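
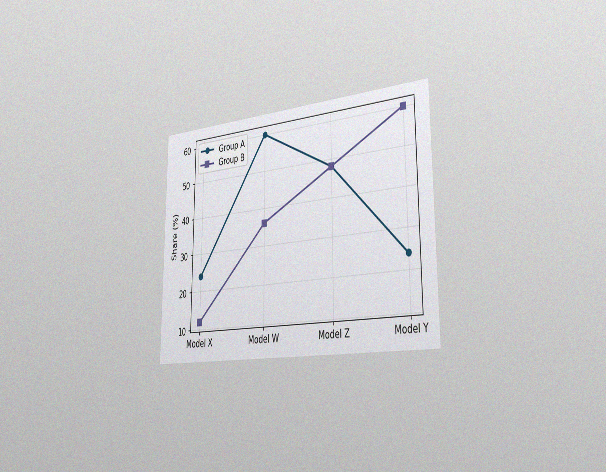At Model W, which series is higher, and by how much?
Group A, by 24%

The chart is viewed slightly from the right, with some photo noise. At Model W, Group A sits above the other line by 24%.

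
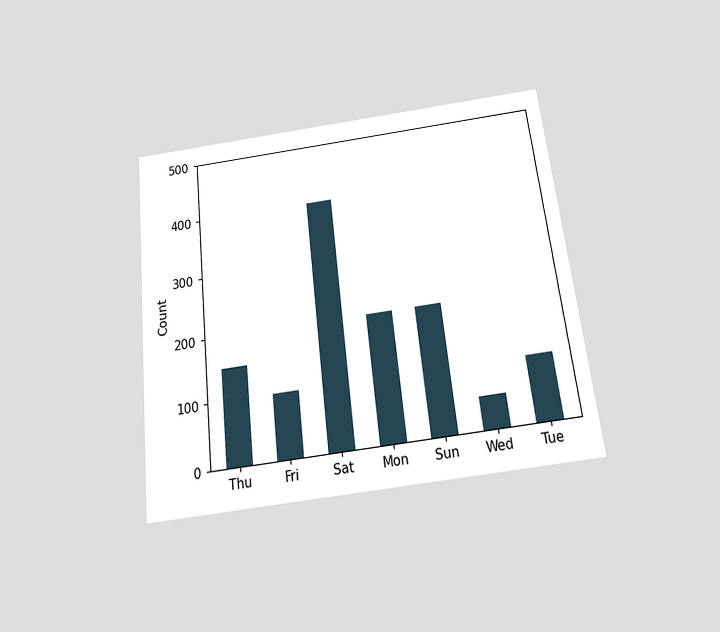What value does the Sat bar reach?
The chart is tilted about 6° counter-clockwise and viewed slightly from below. Reading along the chart's y-axis, the Sat bar reaches 400.

400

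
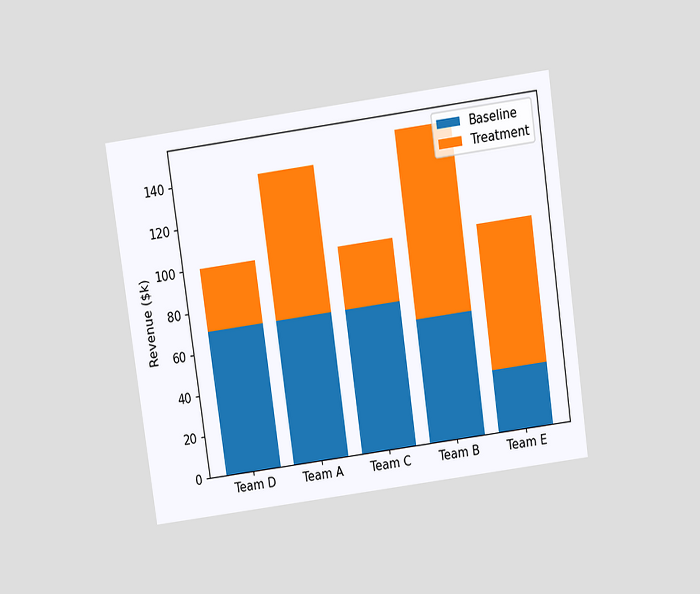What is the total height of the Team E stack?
$100k

The chart is tilted about 8° counter-clockwise and viewed slightly from above. The Team E stack's top reaches $100k on the y-axis.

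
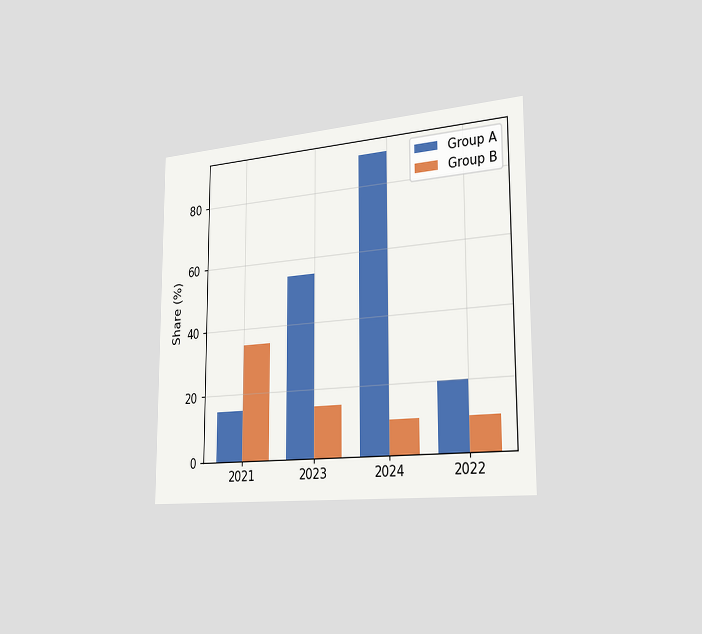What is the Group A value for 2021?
15%

The chart is viewed slightly from the right. The Group A bar at 2021 reaches 15% on the y-axis.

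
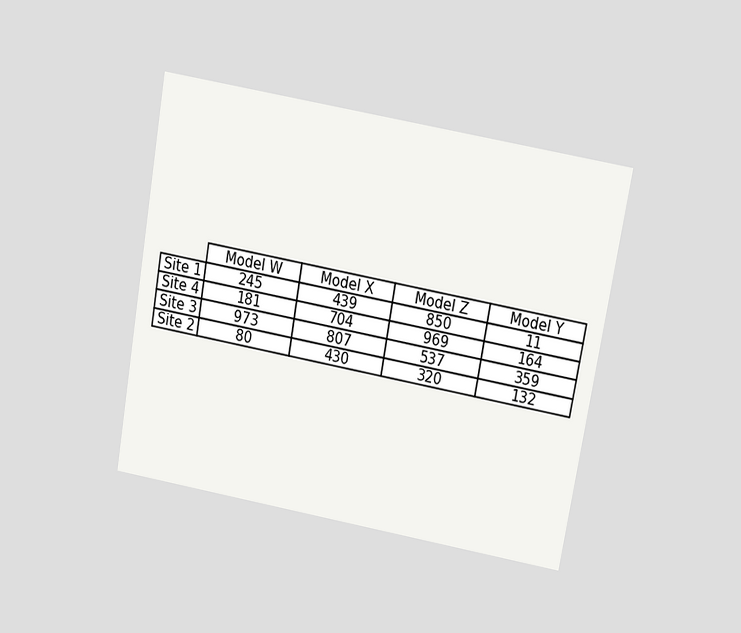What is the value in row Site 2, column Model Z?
320

The chart is tilted about 10° clockwise and viewed slightly from above. The (Site 2, Model Z) cell reads 320.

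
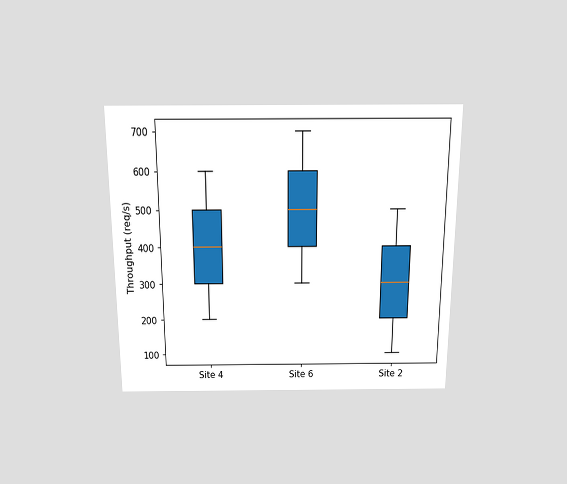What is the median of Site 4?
400req/s

The chart is viewed slightly from above. The median line in the Site 4 box sits at 400req/s.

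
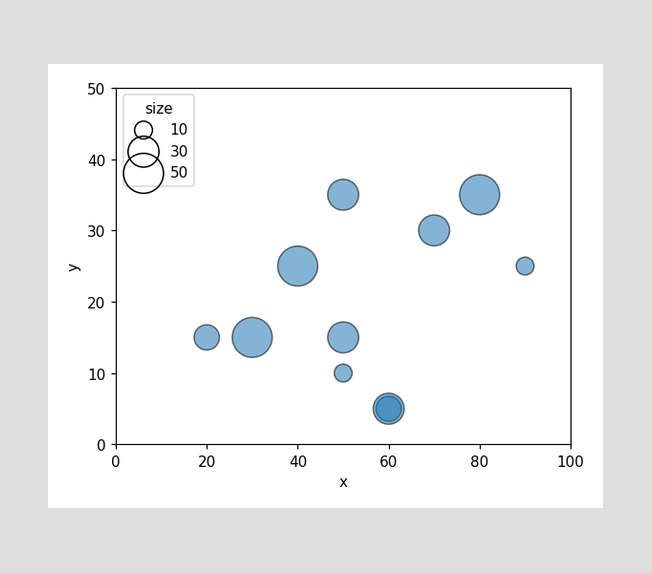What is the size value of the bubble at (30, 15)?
50

Matching the bubble at (30, 15) against the size legend gives 50.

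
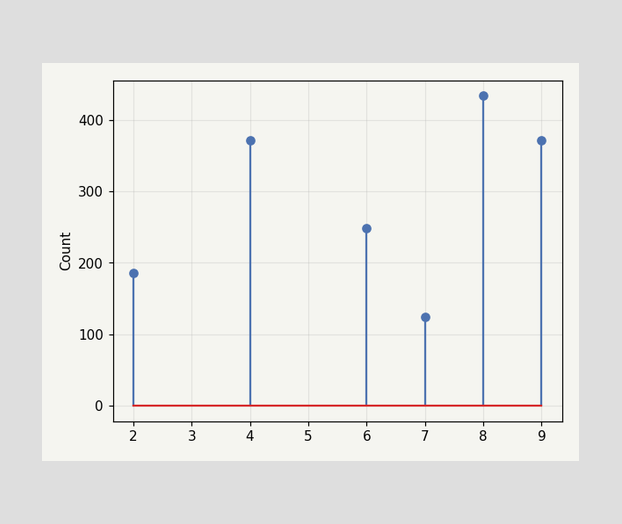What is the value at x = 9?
372

The stem at x=9 reaches 372.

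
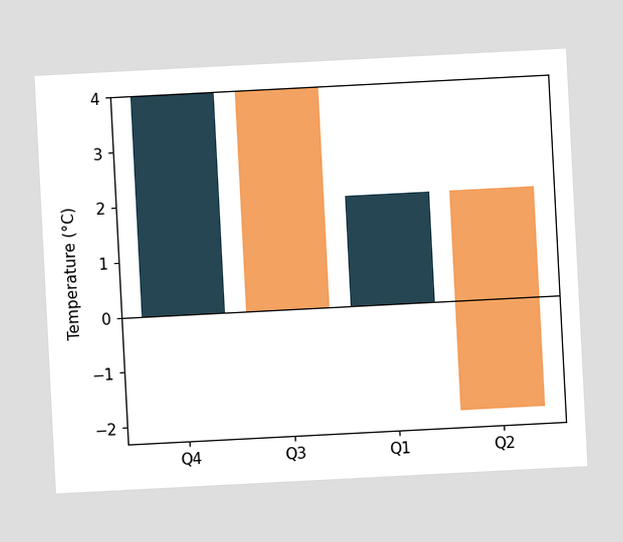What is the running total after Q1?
2°C

The chart is tilted about 3° counter-clockwise. After Q1 the running total reaches 2°C.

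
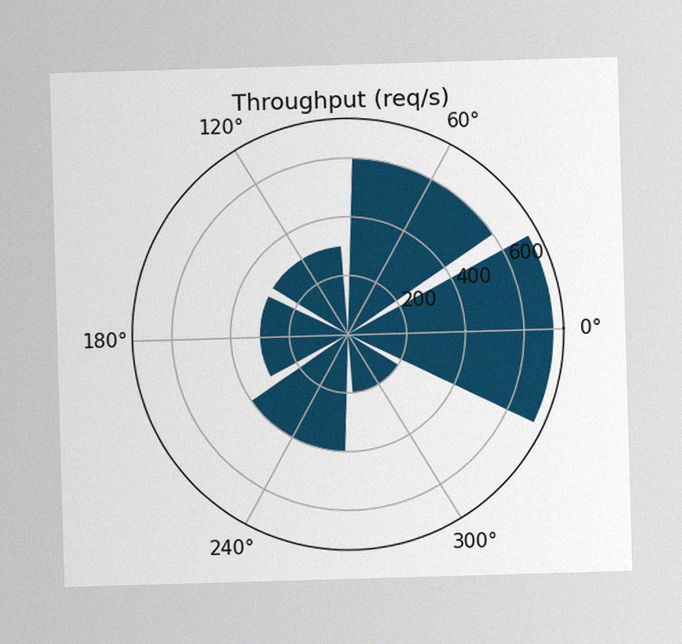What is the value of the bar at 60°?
600req/s

The image has some photo noise and uneven lighting. The bar at 60° reaches 600req/s on the radial axis.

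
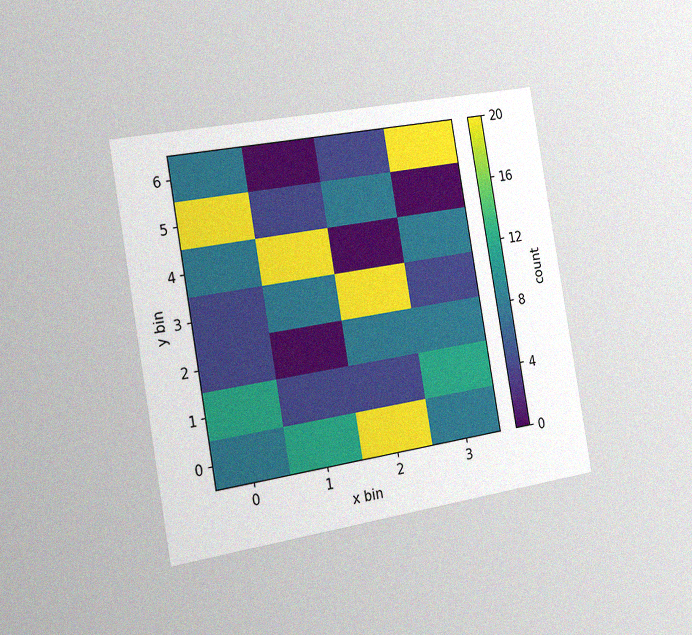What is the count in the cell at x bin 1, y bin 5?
The chart is tilted about 10° counter-clockwise and viewed slightly from the left, with some photo noise. Matching the cell (1, 5) against the colorbar gives 4.

4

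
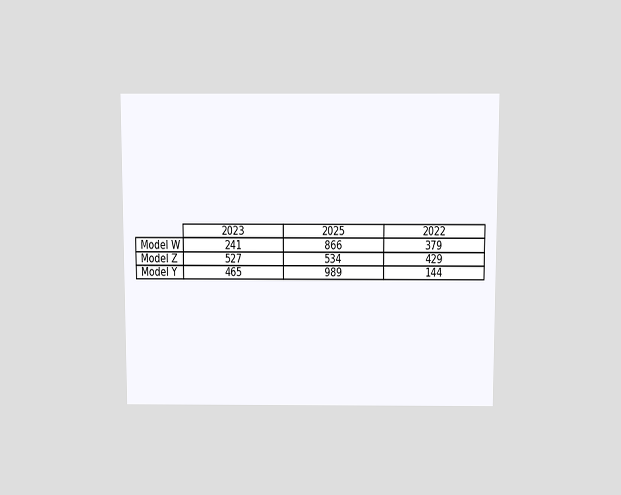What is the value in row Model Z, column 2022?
429

The chart is viewed slightly from above. The (Model Z, 2022) cell reads 429.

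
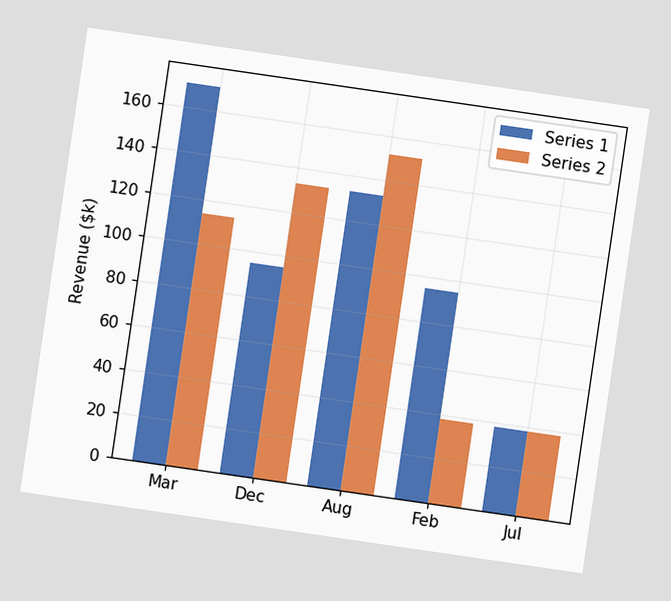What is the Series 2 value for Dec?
The chart is tilted about 8° clockwise. The Series 2 bar at Dec reaches $133k on the y-axis.

$133k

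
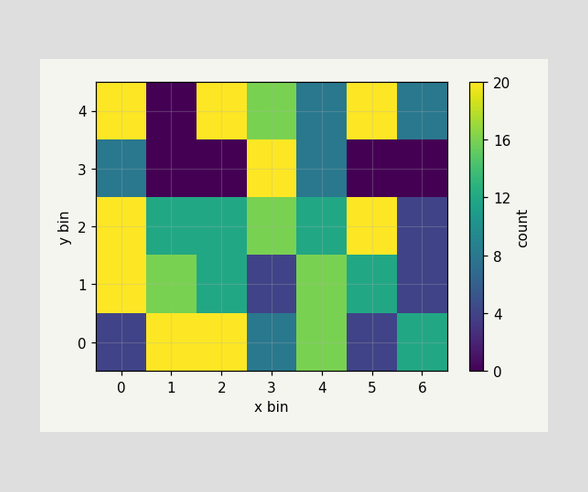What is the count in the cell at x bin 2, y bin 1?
Matching the cell (2, 1) against the colorbar gives 12.

12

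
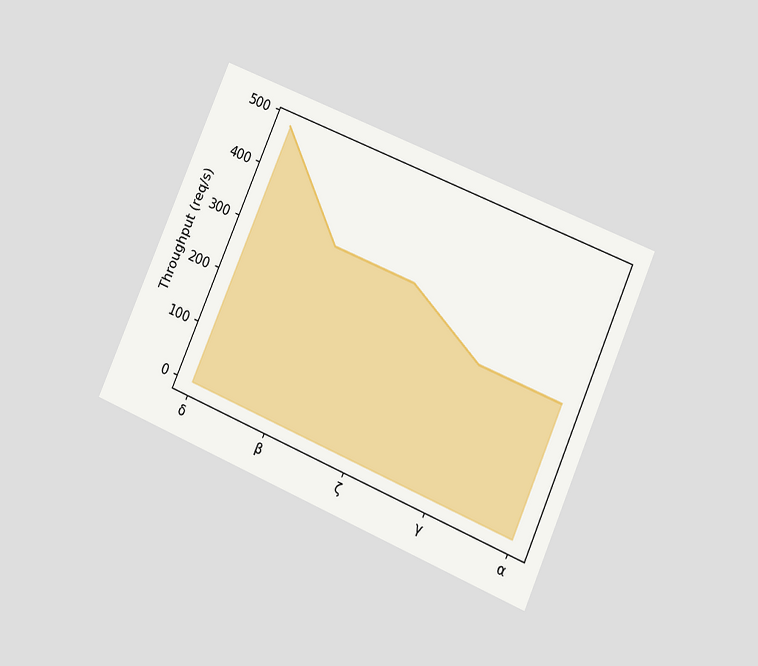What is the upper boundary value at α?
The chart is tilted about 23° clockwise and viewed at a slight angle. At α the upper boundary is at 240req/s.

240req/s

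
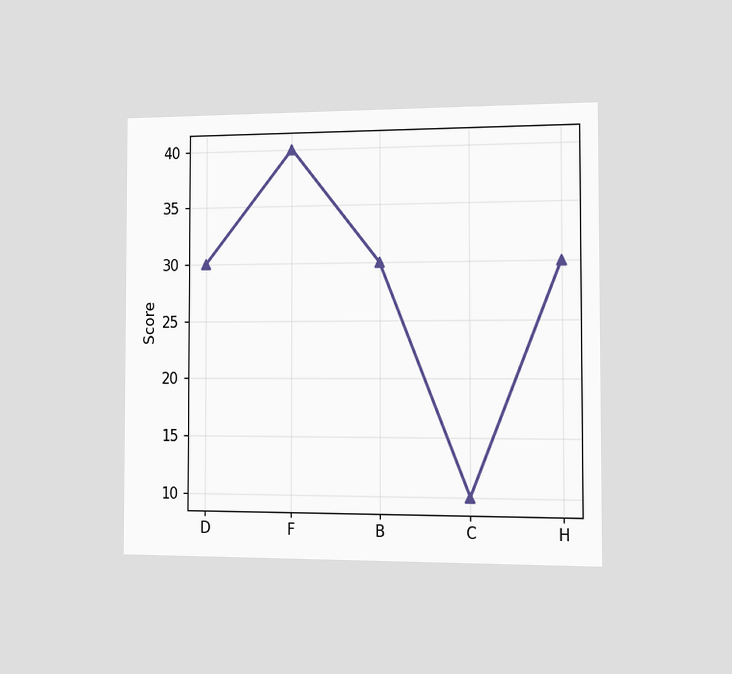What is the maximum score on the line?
40

The chart is viewed slightly from the right. The highest point is at F, and reading across to the y-axis gives 40.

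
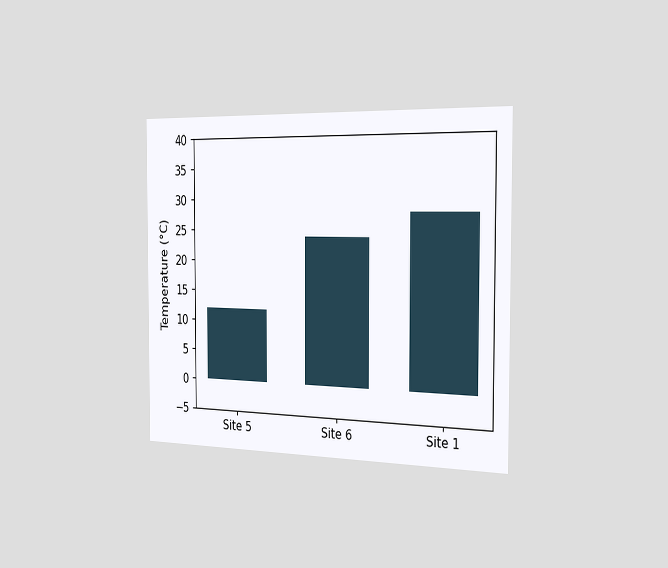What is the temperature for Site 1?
The chart is viewed slightly from the right. Reading along the chart's y-axis, the Site 1 bar reaches 28°C.

28°C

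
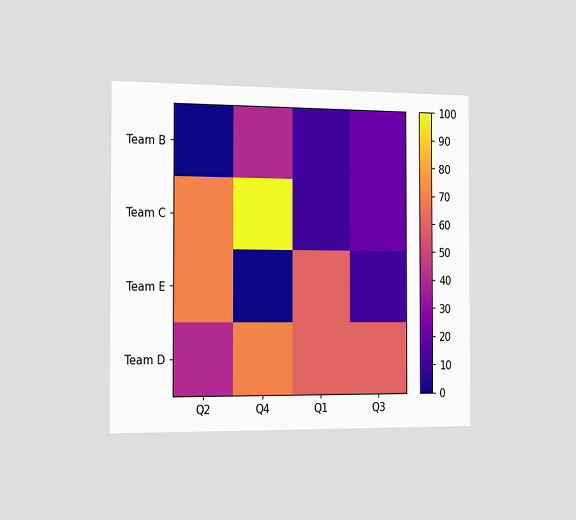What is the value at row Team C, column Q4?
100

The chart is viewed slightly from the left. Matching cell (Team C, Q4) against the colorbar gives 100.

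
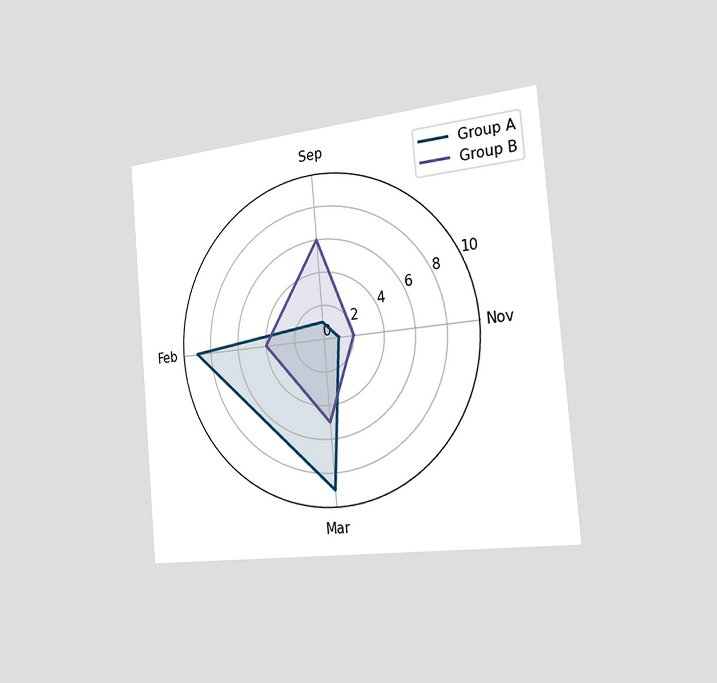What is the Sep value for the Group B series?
6

The chart is tilted about 5° counter-clockwise and viewed slightly from the right. On the Sep axis, Group B reaches 6.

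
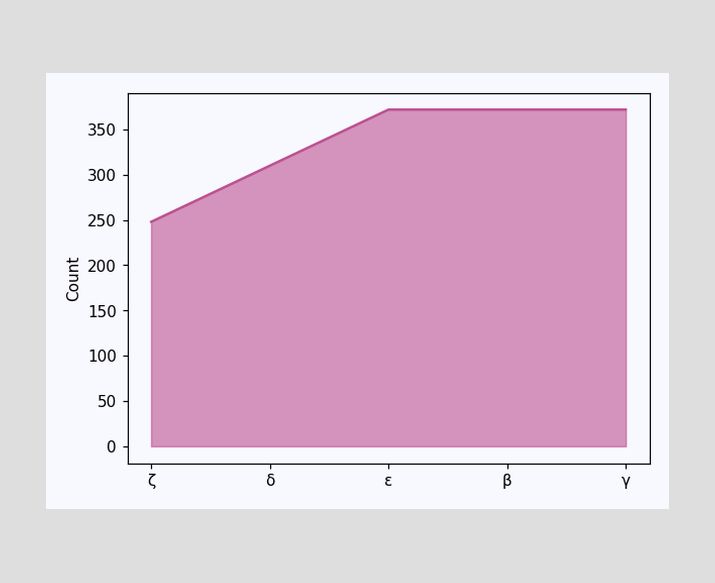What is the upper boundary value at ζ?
At ζ the upper boundary is at 248.

248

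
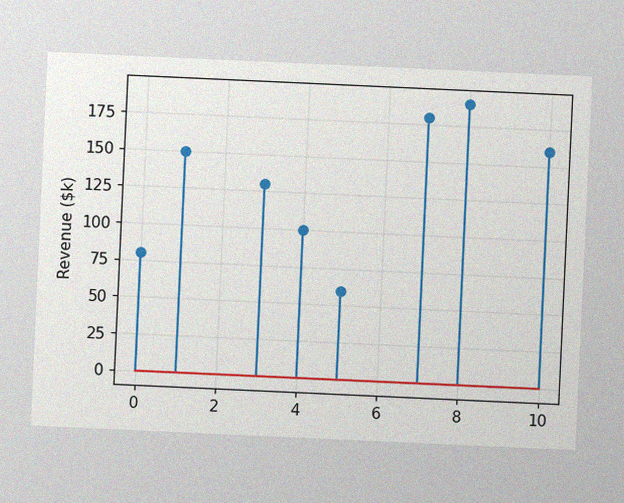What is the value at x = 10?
$160k

The chart is tilted about 3° clockwise, with some photo noise. The stem at x=10 reaches $160k.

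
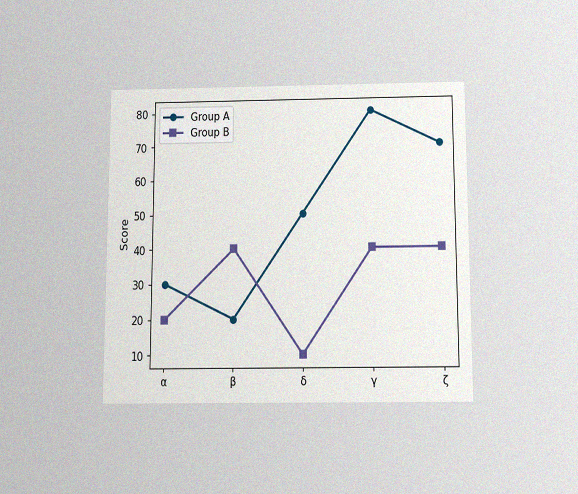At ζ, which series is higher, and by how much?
Group A, by 30

The chart is viewed slightly from below, with some photo noise. At ζ, Group A sits above the other line by 30.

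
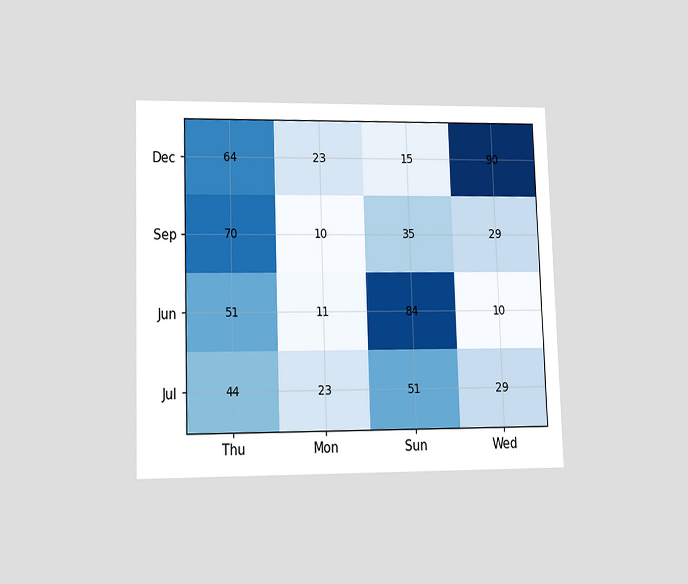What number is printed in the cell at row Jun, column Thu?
51

The chart is viewed at a slight angle. The (Jun, Thu) cell reads 51.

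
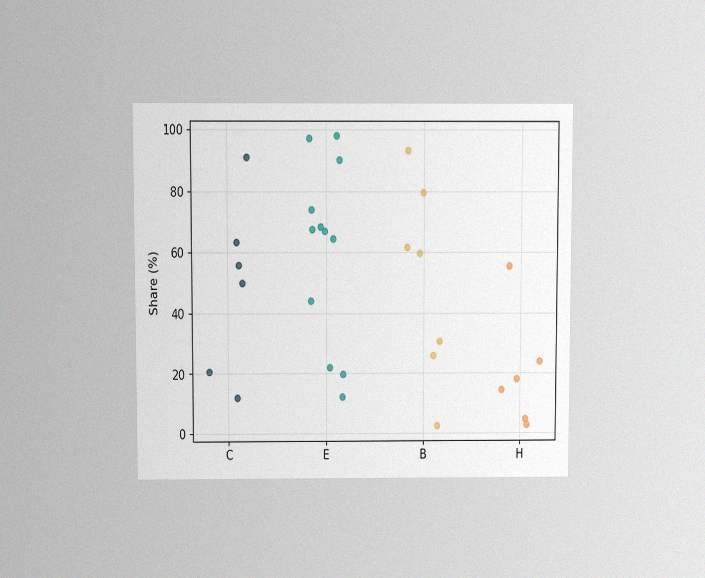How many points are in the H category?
The chart is viewed slightly from above, with some photo noise. Counting the markers in the H column gives 6.

6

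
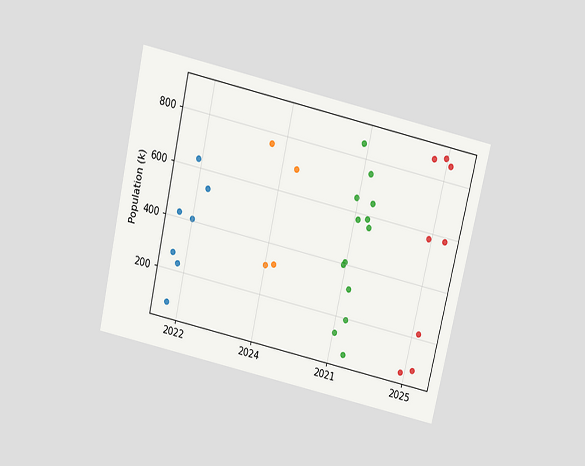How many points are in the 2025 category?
The chart is tilted about 13° clockwise and viewed slightly from above. Counting the markers in the 2025 column gives 8.

8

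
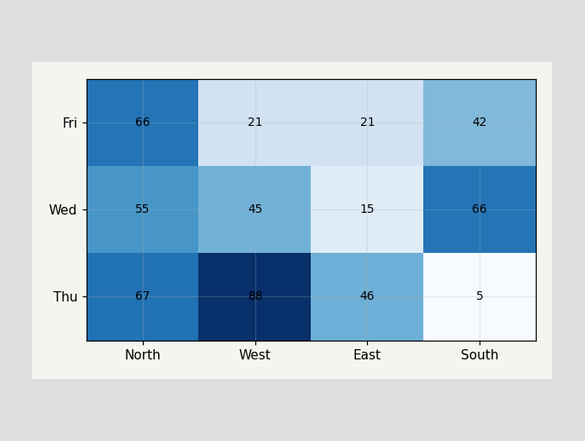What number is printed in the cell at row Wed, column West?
45

The (Wed, West) cell reads 45.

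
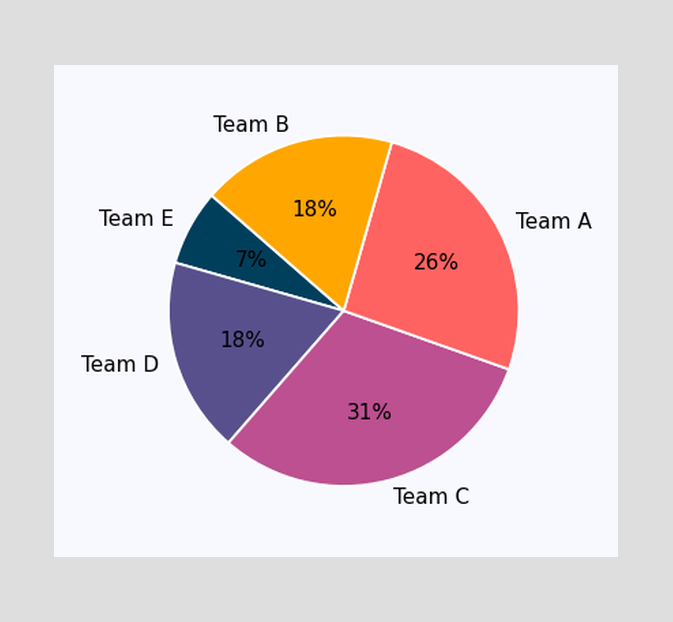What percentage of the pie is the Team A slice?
The Team A slice takes up 26% of the pie.

26%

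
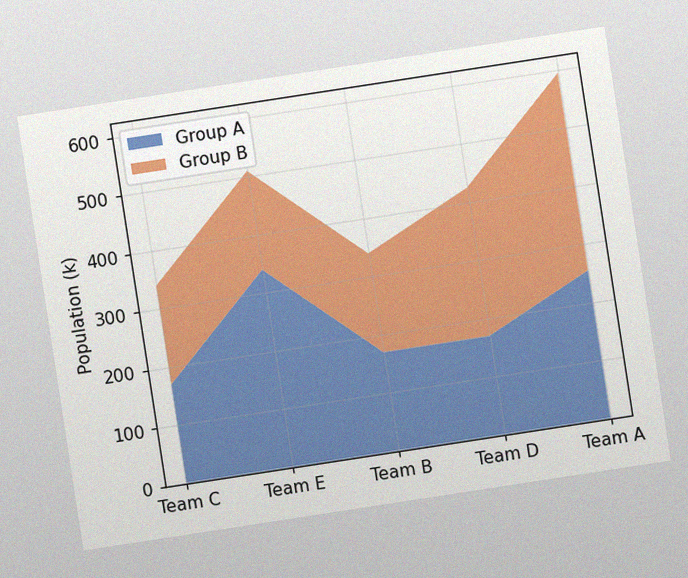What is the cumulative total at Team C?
The chart is tilted about 9° counter-clockwise, with some photo noise. The stacked total at Team C reaches 340k.

340k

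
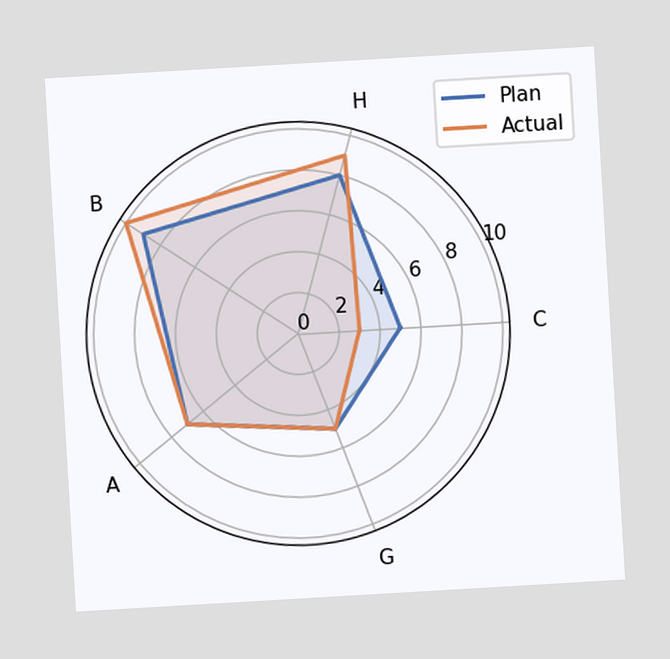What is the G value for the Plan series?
The chart is tilted about 3° counter-clockwise. On the G axis, Plan reaches 5.

5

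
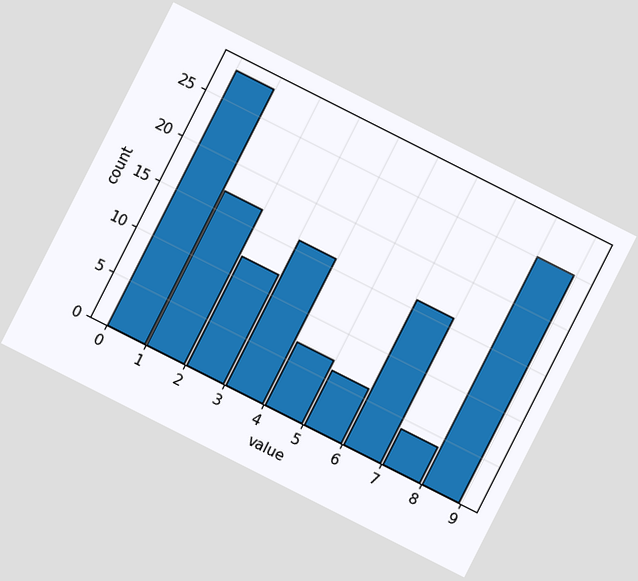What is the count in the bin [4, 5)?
The chart is tilted about 27° clockwise. The [4, 5) bin has height 7.

7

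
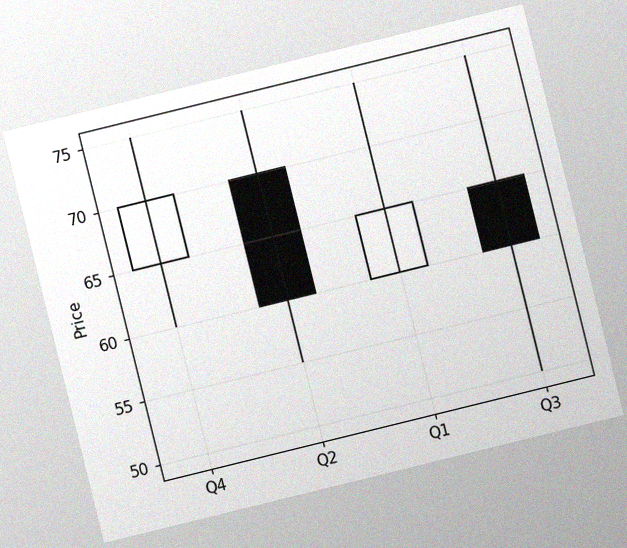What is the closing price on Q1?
The chart is tilted about 14° counter-clockwise, with some photo noise. The Q1 candle closes at 65.

65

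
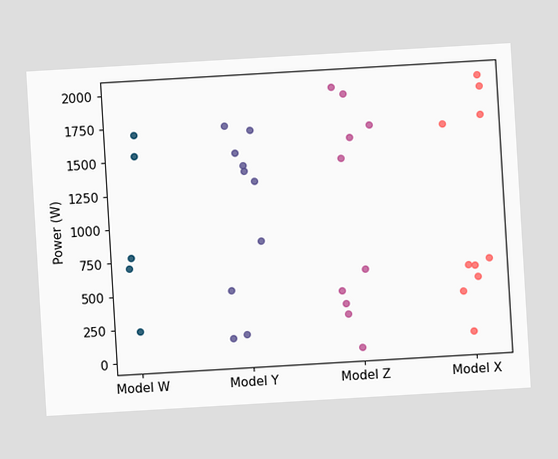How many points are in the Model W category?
5

The chart is tilted about 3° counter-clockwise. Counting the markers in the Model W column gives 5.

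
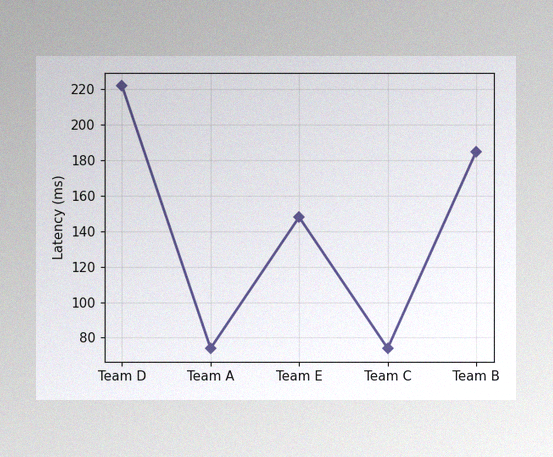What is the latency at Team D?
The image has some photo noise and uneven lighting. At Team D, the line is at 222ms.

222ms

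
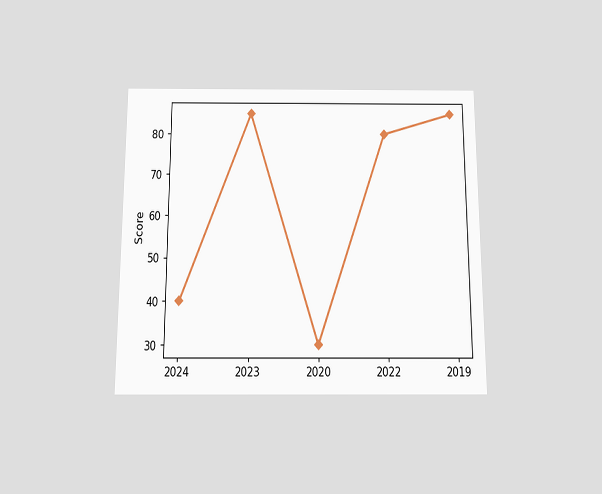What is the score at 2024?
The chart is viewed slightly from below. At 2024, the line is at 40.

40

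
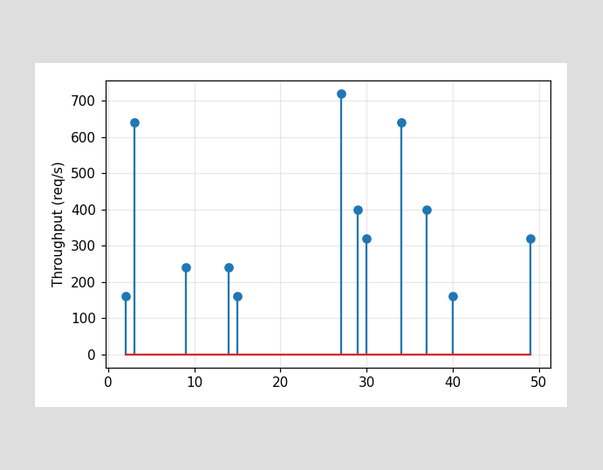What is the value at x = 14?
240req/s

The stem at x=14 reaches 240req/s.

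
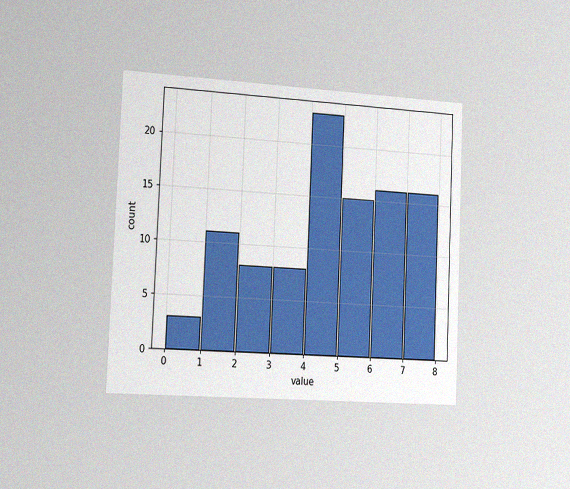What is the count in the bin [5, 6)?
The chart is tilted about 3° clockwise and viewed slightly from the left, with some photo noise. The [5, 6) bin has height 15.

15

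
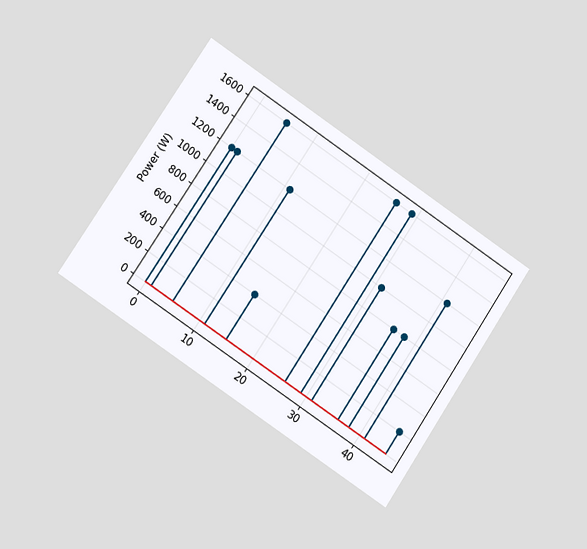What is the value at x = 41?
1200W

The chart is tilted about 34° clockwise and viewed at a slight angle. The stem at x=41 reaches 1200W.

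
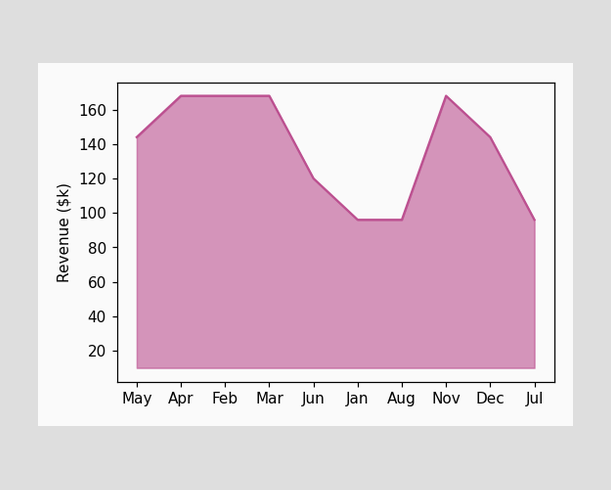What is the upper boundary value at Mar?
At Mar the upper boundary is at $168k.

$168k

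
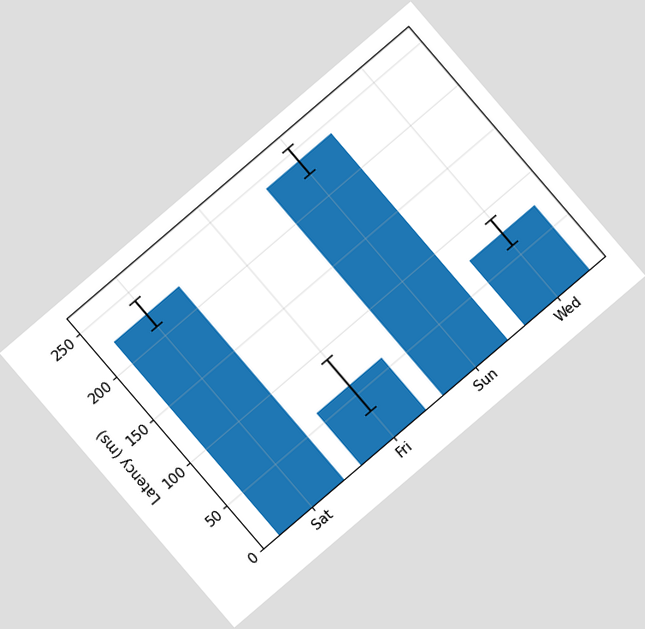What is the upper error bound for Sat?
The chart is tilted about 41° counter-clockwise. The Sat bar's upper whisker reaches 240ms.

240ms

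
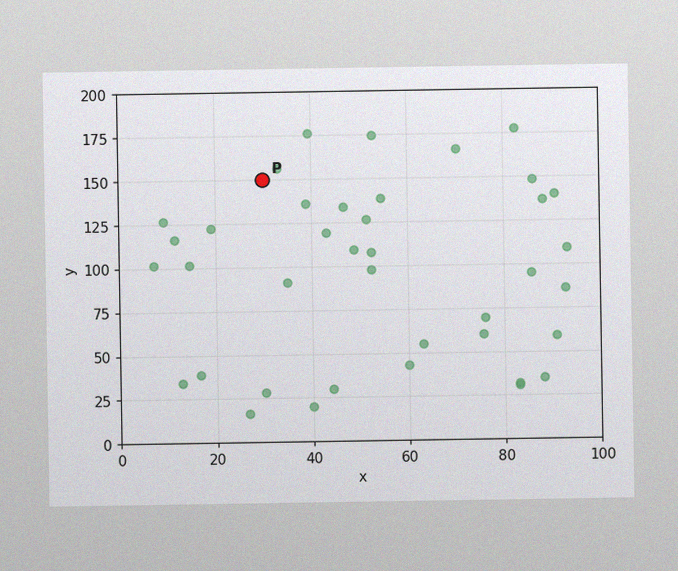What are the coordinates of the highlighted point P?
The image has some photo noise and uneven lighting. Following the gridlines from P to each axis, P sits at (30, 150).

(30, 150)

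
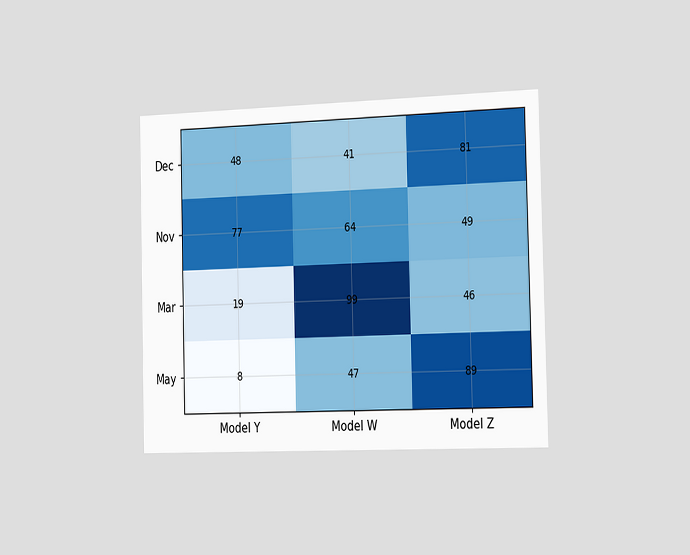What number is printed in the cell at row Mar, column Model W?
The chart is viewed slightly from the right. The (Mar, Model W) cell reads 99.

99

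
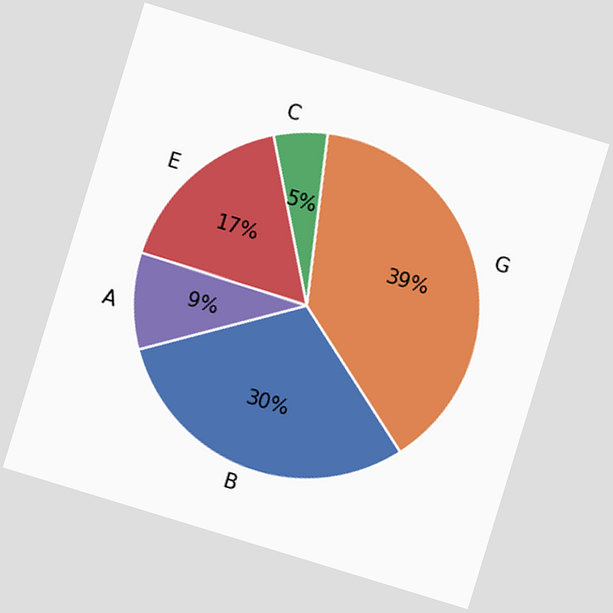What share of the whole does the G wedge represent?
39%

The chart is tilted about 17° clockwise. The G slice takes up 39% of the pie.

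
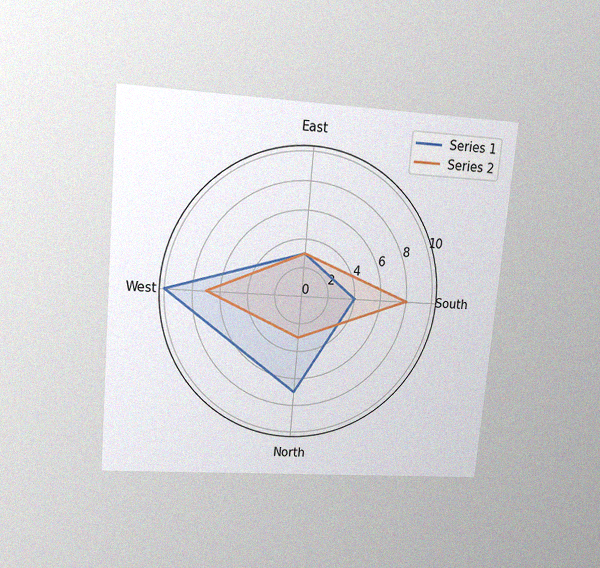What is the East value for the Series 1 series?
3

The chart is tilted about 5° clockwise and viewed at a slight angle, with some photo noise. On the East axis, Series 1 reaches 3.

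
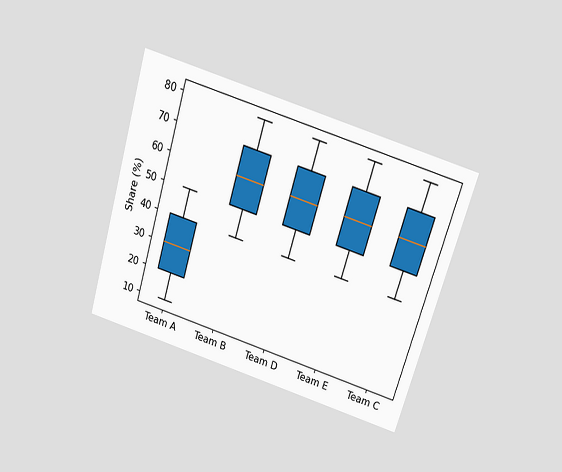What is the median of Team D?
The chart is tilted about 17° clockwise and viewed slightly from above. The median line in the Team D box sits at 60%.

60%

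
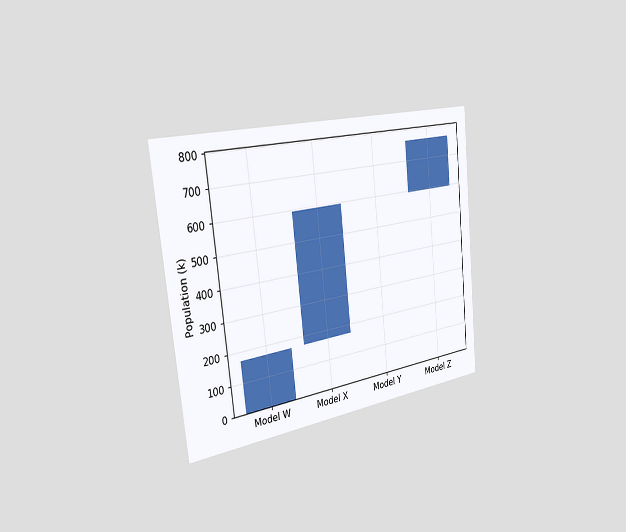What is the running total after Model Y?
The chart is tilted about 6° counter-clockwise and viewed slightly from the left. After Model Y the running total reaches 595k.

595k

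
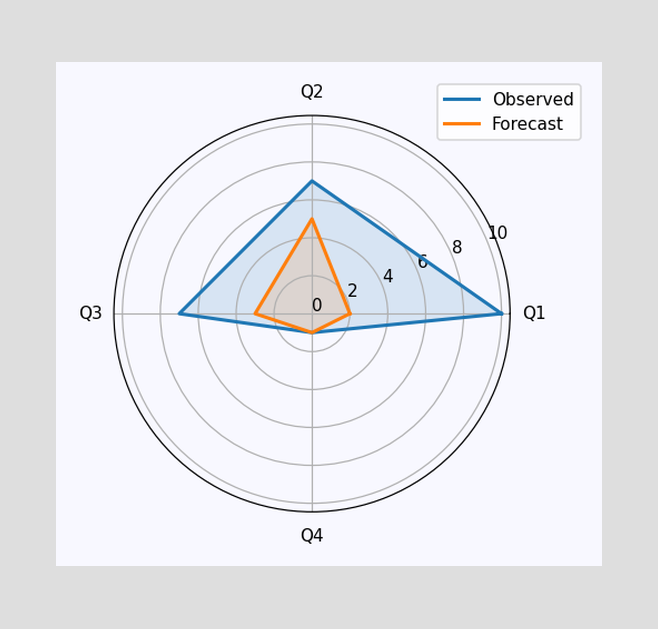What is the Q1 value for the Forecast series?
2

On the Q1 axis, Forecast reaches 2.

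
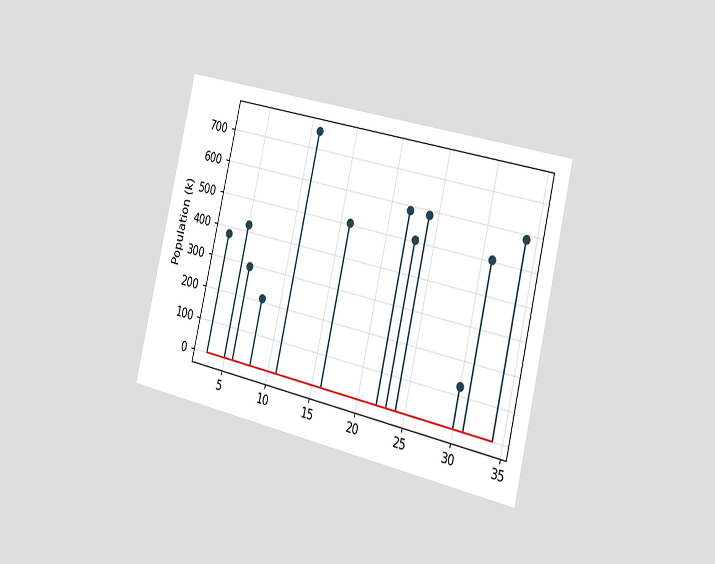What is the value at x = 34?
588k

The chart is tilted about 13° clockwise and viewed slightly from the right. The stem at x=34 reaches 588k.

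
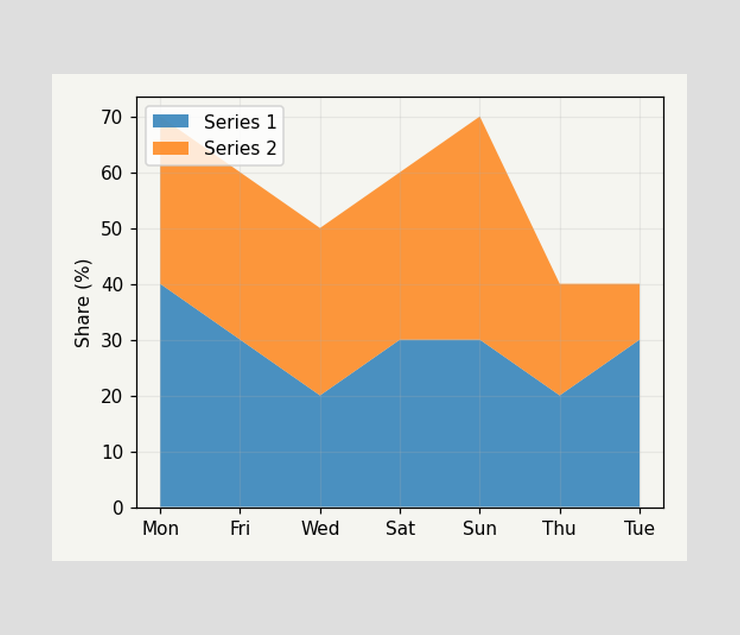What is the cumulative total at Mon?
70%

The stacked total at Mon reaches 70%.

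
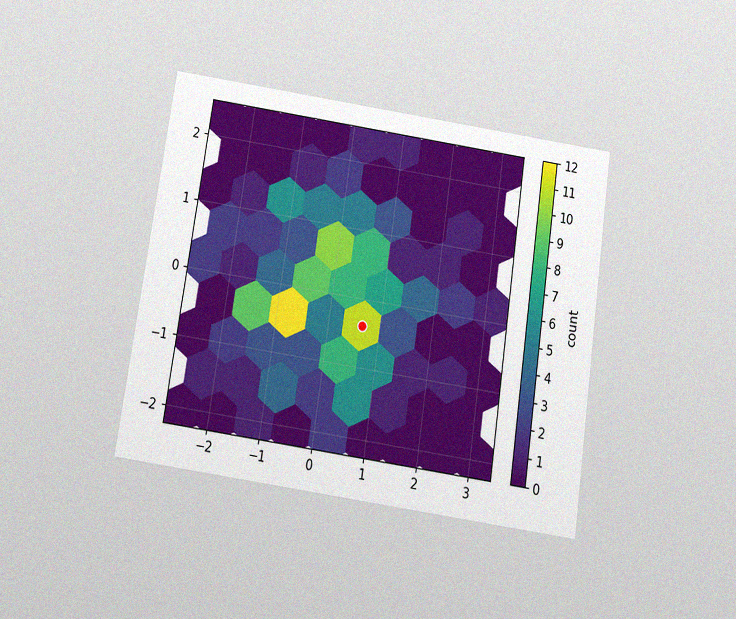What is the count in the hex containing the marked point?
11

The chart is tilted about 8° clockwise and viewed slightly from below, with some photo noise. The marked hex reads 11 on the colorbar.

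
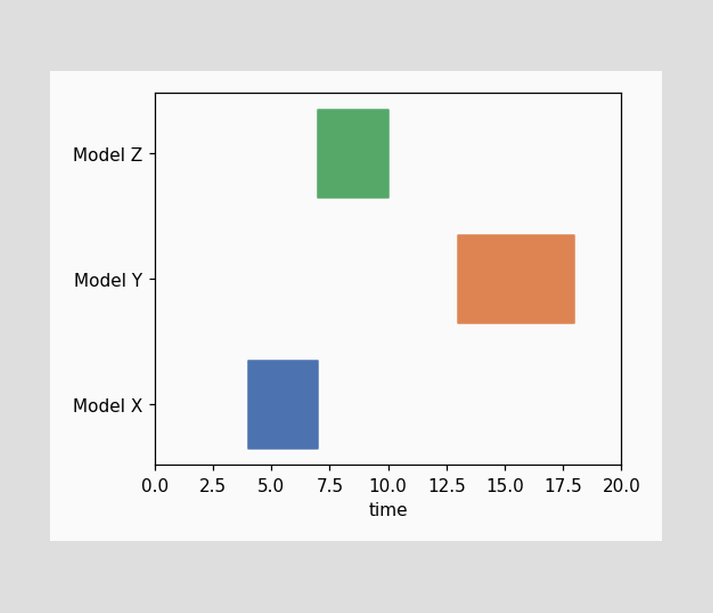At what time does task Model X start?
4

The Model X bar begins at t=4.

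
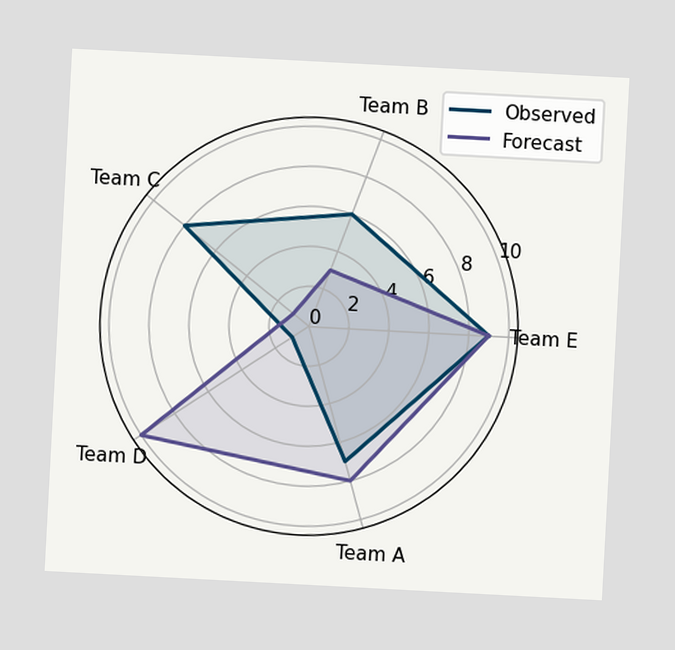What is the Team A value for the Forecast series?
The chart is tilted about 3° clockwise. On the Team A axis, Forecast reaches 8.

8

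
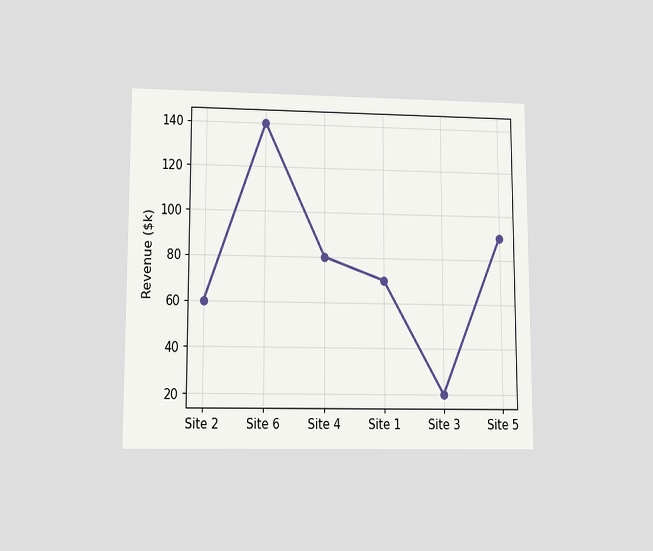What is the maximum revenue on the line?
$140k

The chart is viewed at a slight angle. The highest point is at Site 6, and reading across to the y-axis gives $140k.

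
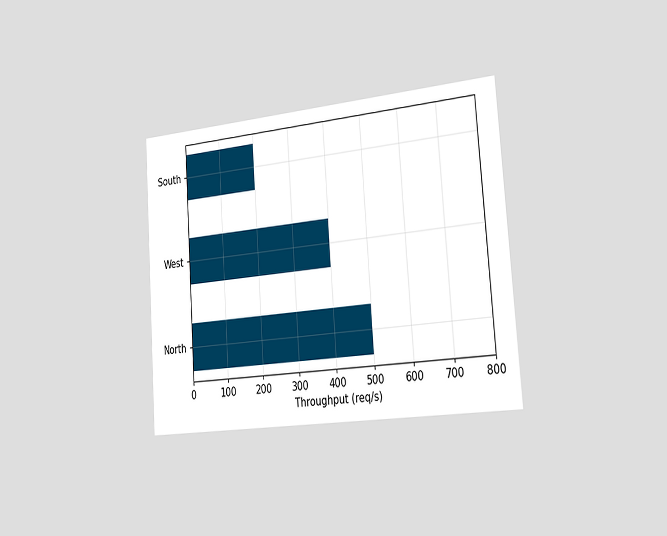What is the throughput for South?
The chart is tilted about 4° counter-clockwise and viewed slightly from the right. Reading along the chart's x-axis, the South bar reaches 200req/s.

200req/s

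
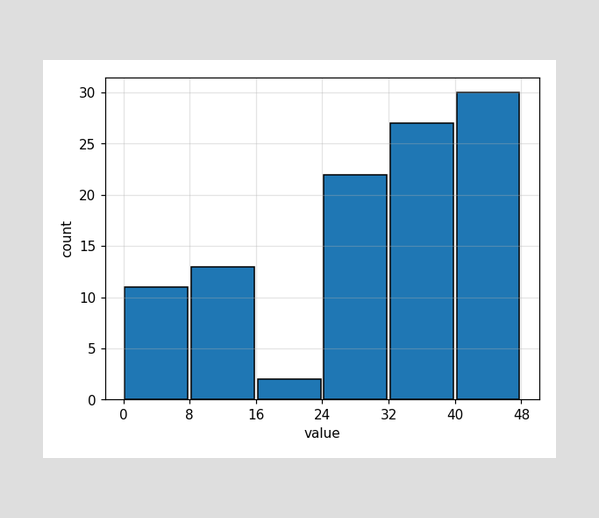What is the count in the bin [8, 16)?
The [8, 16) bin has height 13.

13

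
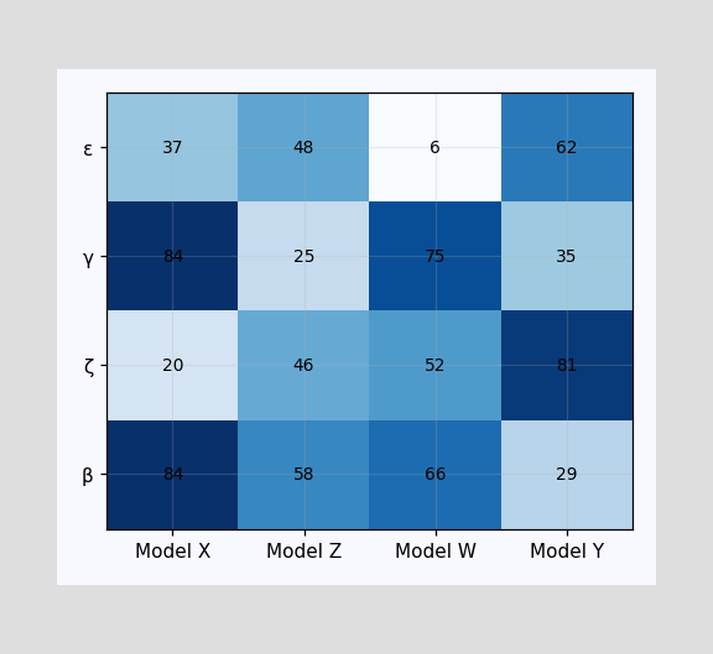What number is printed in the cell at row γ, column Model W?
The (γ, Model W) cell reads 75.

75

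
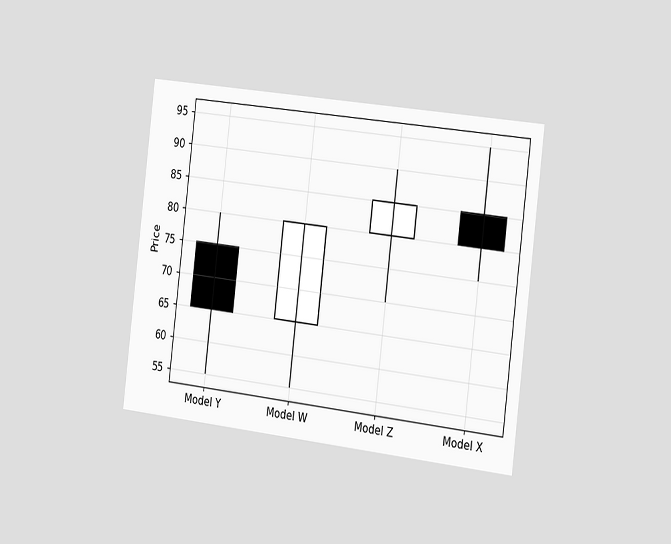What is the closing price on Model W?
80

The chart is tilted about 7° clockwise and viewed slightly from the right. The Model W candle closes at 80.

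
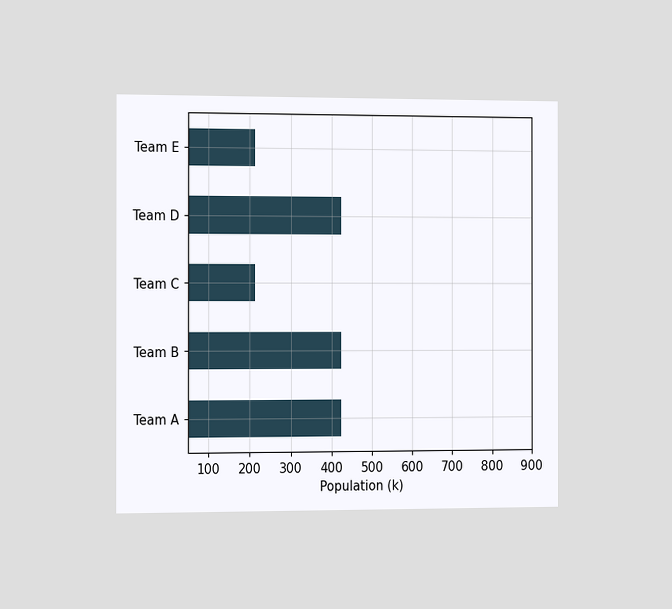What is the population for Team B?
424k

The chart is viewed slightly from the left. Reading along the chart's x-axis, the Team B bar reaches 424k.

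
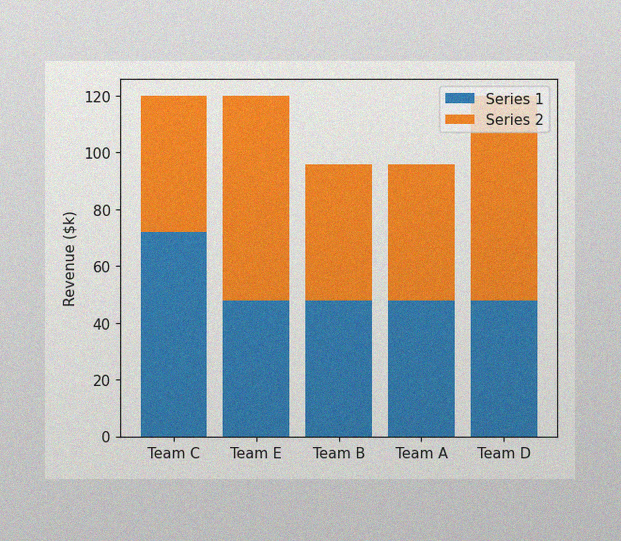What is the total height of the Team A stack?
$96k

The image has some photo noise and uneven lighting. The Team A stack's top reaches $96k on the y-axis.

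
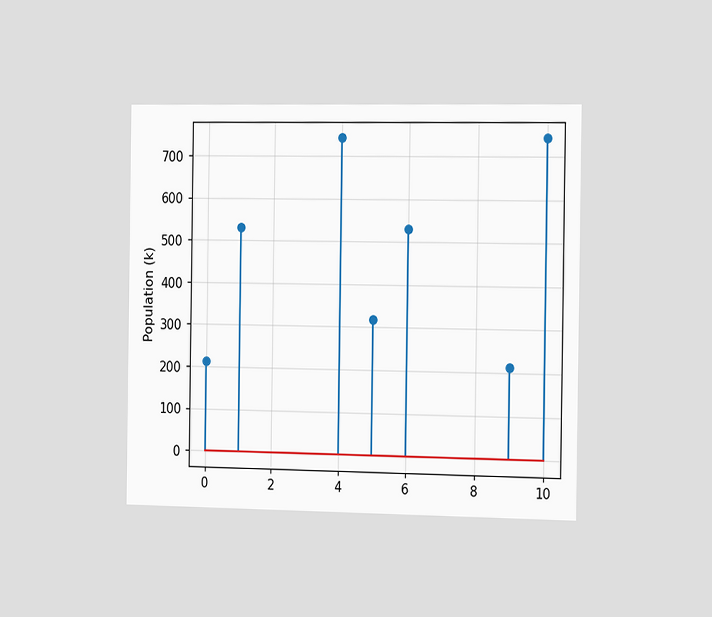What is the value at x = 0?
The chart is viewed slightly from the right. The stem at x=0 reaches 212k.

212k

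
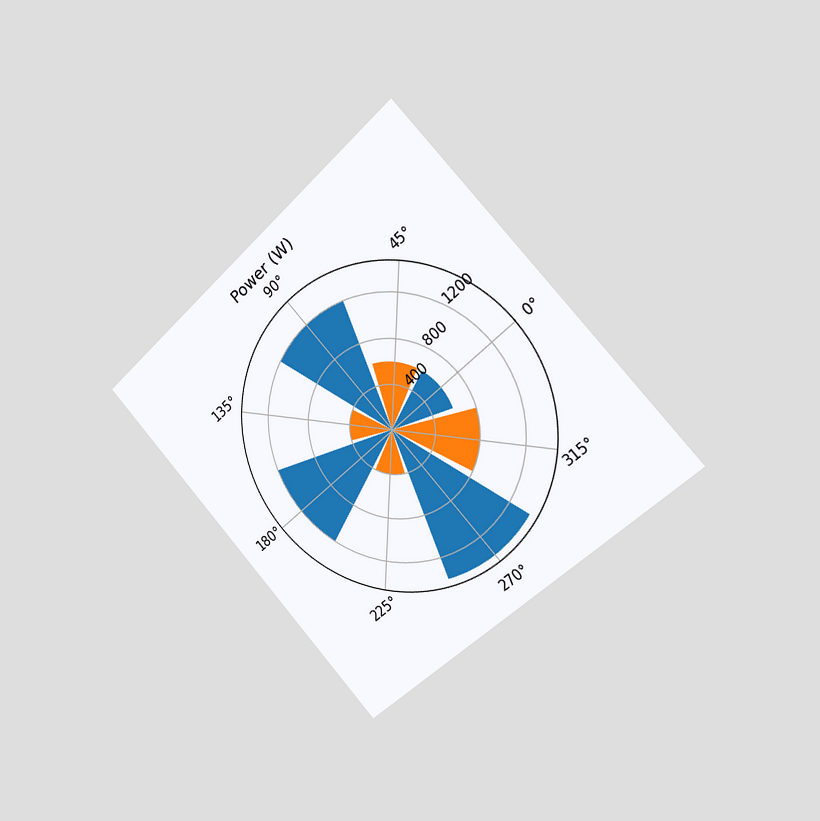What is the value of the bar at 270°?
The chart is tilted about 43° counter-clockwise and viewed slightly from the right. The bar at 270° reaches 1400W on the radial axis.

1400W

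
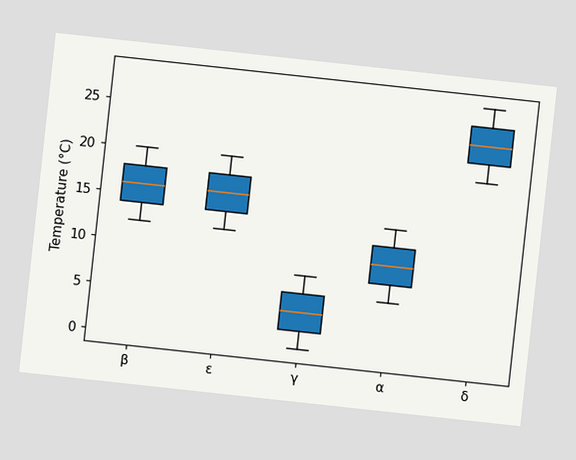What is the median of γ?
4°C

The chart is tilted about 6° clockwise. The median line in the γ box sits at 4°C.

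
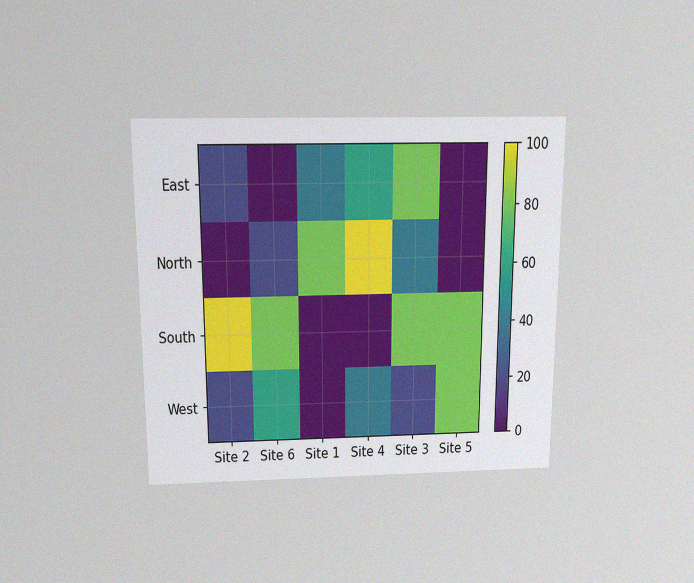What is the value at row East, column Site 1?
40

The chart is viewed slightly from above, with some photo noise. Matching cell (East, Site 1) against the colorbar gives 40.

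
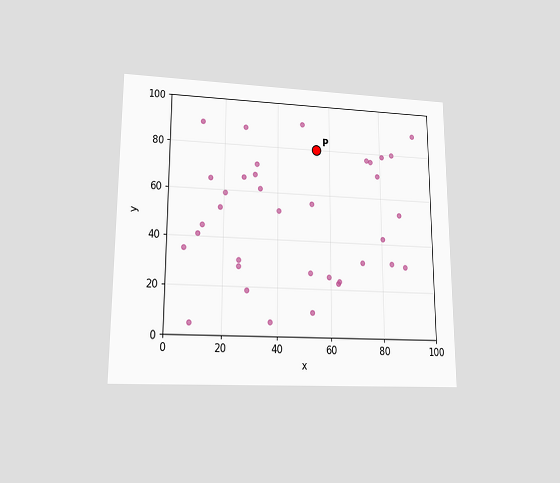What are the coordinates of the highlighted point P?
The chart is viewed at a slight angle. Following the gridlines from P to each axis, P sits at (55, 80).

(55, 80)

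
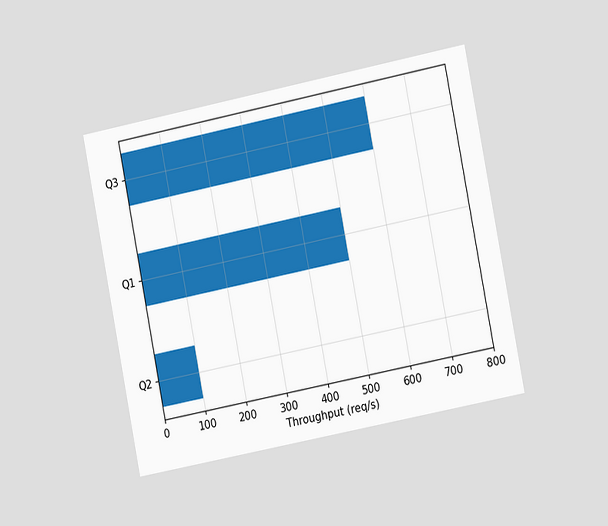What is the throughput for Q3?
The chart is tilted about 11° counter-clockwise and viewed slightly from the right. Reading along the chart's x-axis, the Q3 bar reaches 600req/s.

600req/s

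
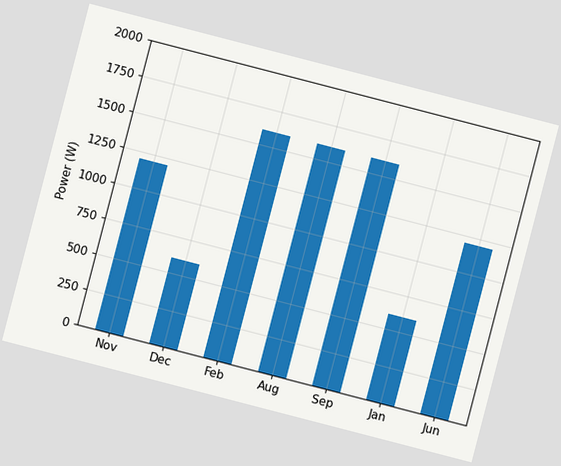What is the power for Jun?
The chart is tilted about 15° clockwise. Reading along the chart's y-axis, the Jun bar reaches 1200W.

1200W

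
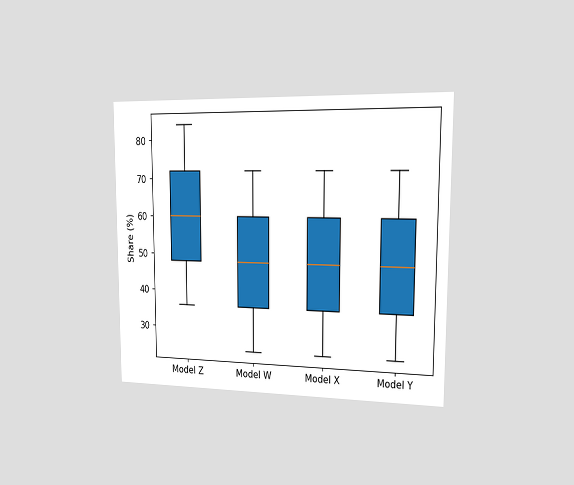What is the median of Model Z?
The chart is viewed slightly from the right. The median line in the Model Z box sits at 60%.

60%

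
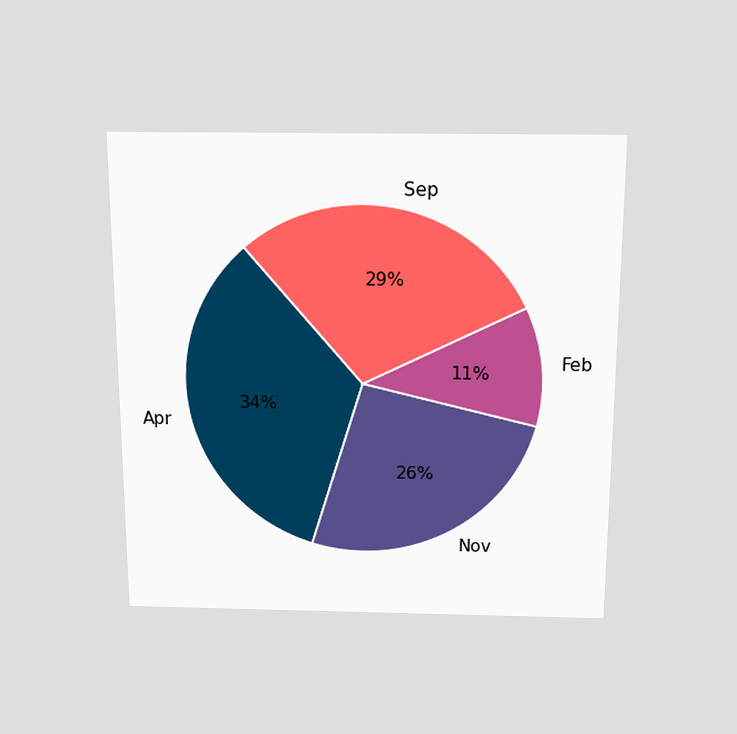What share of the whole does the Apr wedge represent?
34%

The chart is viewed slightly from above. The Apr slice takes up 34% of the pie.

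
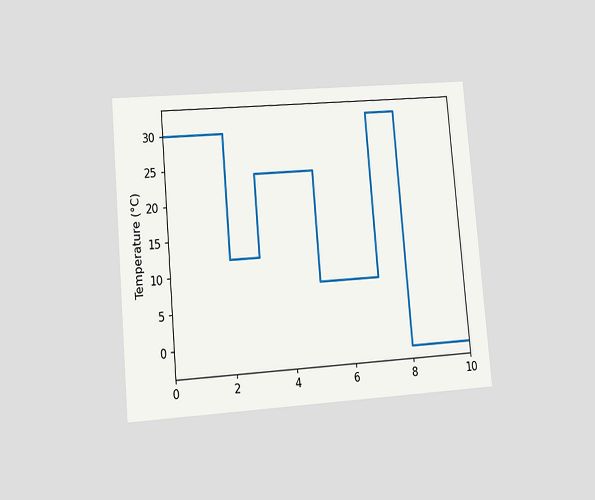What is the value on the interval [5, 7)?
8°C

The chart is tilted about 5° counter-clockwise and viewed at a slight angle. On [5, 7) the step sits at 8°C.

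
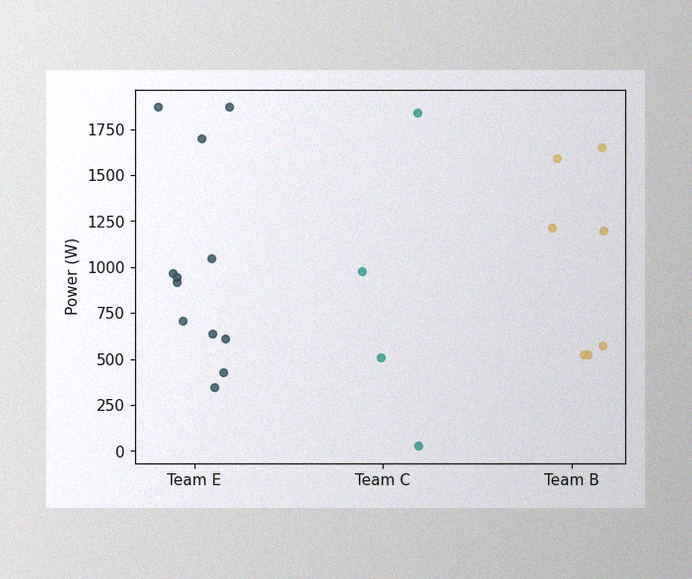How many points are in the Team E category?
12

The image has some photo noise and uneven lighting. Counting the markers in the Team E column gives 12.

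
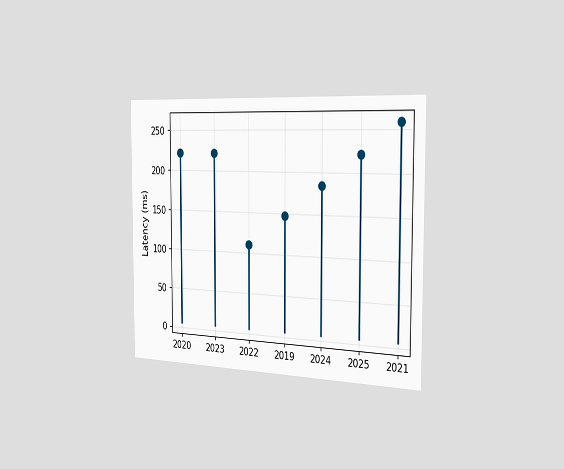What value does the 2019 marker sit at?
148ms

The chart is viewed slightly from the right. The 2019 marker sits at 148ms.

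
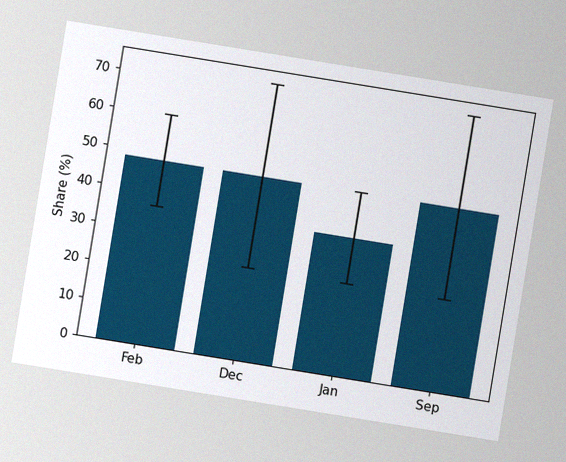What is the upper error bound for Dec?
72%

The chart is tilted about 9° clockwise, with some photo noise. The Dec bar's upper whisker reaches 72%.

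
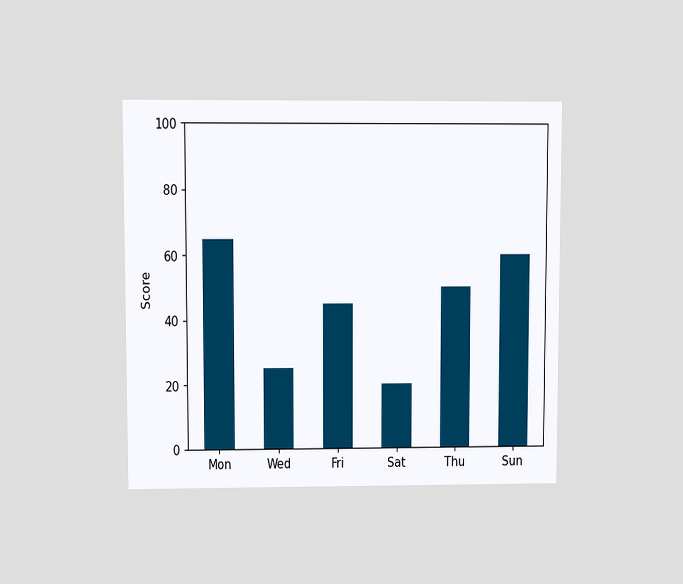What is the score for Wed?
25

The chart is viewed at a slight angle. Reading along the chart's y-axis, the Wed bar reaches 25.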